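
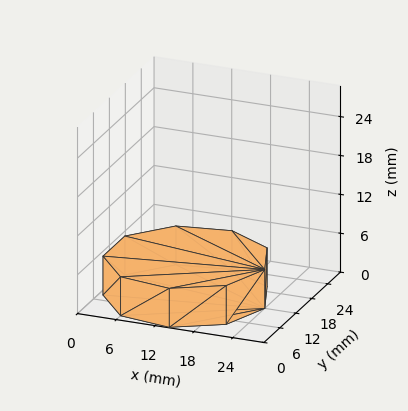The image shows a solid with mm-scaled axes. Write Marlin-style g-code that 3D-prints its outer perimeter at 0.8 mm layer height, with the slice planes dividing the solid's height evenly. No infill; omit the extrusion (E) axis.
Reading the render: the shape is a regular 9-sided prism (a cylinder approximated with 9 flat sides), circumscribed radius ≈ 12 mm, height ≈ 6 mm (dimensions read to the nearest mm from the axis ticks). For the g-code, the solid's height is divided into equal slices at the stated Δz and each level perimeter traced with G1 moves after a G0 lift.

; perimeter-only toolpath
G21 ; units = mm
G90 ; absolute positioning
G28 ; home
; layer 1
G0 Z0.8
G0 X24.0 Y12.0
G1 X21.2 Y19.7
G1 X14.1 Y23.8
G1 X6.0 Y22.4
G1 X0.7 Y16.1
G1 X0.7 Y7.9
G1 X6.0 Y1.6
G1 X14.1 Y0.2
G1 X21.2 Y4.3
G1 X24.0 Y12.0
; layer 2
G0 Z1.5
G0 X24.0 Y12.0
G1 X21.2 Y19.7
G1 X14.1 Y23.8
G1 X6.0 Y22.4
G1 X0.7 Y16.1
G1 X0.7 Y7.9
G1 X6.0 Y1.6
G1 X14.1 Y0.2
G1 X21.2 Y4.3
G1 X24.0 Y12.0
; layer 3
G0 Z2.2
G0 X24.0 Y12.0
G1 X21.2 Y19.7
G1 X14.1 Y23.8
G1 X6.0 Y22.4
G1 X0.7 Y16.1
G1 X0.7 Y7.9
G1 X6.0 Y1.6
G1 X14.1 Y0.2
G1 X21.2 Y4.3
G1 X24.0 Y12.0
; layer 4
G0 Z3.0
G0 X24.0 Y12.0
G1 X21.2 Y19.7
G1 X14.1 Y23.8
G1 X6.0 Y22.4
G1 X0.7 Y16.1
G1 X0.7 Y7.9
G1 X6.0 Y1.6
G1 X14.1 Y0.2
G1 X21.2 Y4.3
G1 X24.0 Y12.0
; layer 5
G0 Z3.8
G0 X24.0 Y12.0
G1 X21.2 Y19.7
G1 X14.1 Y23.8
G1 X6.0 Y22.4
G1 X0.7 Y16.1
G1 X0.7 Y7.9
G1 X6.0 Y1.6
G1 X14.1 Y0.2
G1 X21.2 Y4.3
G1 X24.0 Y12.0
; layer 6
G0 Z4.5
G0 X24.0 Y12.0
G1 X21.2 Y19.7
G1 X14.1 Y23.8
G1 X6.0 Y22.4
G1 X0.7 Y16.1
G1 X0.7 Y7.9
G1 X6.0 Y1.6
G1 X14.1 Y0.2
G1 X21.2 Y4.3
G1 X24.0 Y12.0
; layer 7
G0 Z5.2
G0 X24.0 Y12.0
G1 X21.2 Y19.7
G1 X14.1 Y23.8
G1 X6.0 Y22.4
G1 X0.7 Y16.1
G1 X0.7 Y7.9
G1 X6.0 Y1.6
G1 X14.1 Y0.2
G1 X21.2 Y4.3
G1 X24.0 Y12.0
; layer 8
G0 Z6.0
G0 X24.0 Y12.0
G1 X21.2 Y19.7
G1 X14.1 Y23.8
G1 X6.0 Y22.4
G1 X0.7 Y16.1
G1 X0.7 Y7.9
G1 X6.0 Y1.6
G1 X14.1 Y0.2
G1 X21.2 Y4.3
G1 X24.0 Y12.0
M2 ; end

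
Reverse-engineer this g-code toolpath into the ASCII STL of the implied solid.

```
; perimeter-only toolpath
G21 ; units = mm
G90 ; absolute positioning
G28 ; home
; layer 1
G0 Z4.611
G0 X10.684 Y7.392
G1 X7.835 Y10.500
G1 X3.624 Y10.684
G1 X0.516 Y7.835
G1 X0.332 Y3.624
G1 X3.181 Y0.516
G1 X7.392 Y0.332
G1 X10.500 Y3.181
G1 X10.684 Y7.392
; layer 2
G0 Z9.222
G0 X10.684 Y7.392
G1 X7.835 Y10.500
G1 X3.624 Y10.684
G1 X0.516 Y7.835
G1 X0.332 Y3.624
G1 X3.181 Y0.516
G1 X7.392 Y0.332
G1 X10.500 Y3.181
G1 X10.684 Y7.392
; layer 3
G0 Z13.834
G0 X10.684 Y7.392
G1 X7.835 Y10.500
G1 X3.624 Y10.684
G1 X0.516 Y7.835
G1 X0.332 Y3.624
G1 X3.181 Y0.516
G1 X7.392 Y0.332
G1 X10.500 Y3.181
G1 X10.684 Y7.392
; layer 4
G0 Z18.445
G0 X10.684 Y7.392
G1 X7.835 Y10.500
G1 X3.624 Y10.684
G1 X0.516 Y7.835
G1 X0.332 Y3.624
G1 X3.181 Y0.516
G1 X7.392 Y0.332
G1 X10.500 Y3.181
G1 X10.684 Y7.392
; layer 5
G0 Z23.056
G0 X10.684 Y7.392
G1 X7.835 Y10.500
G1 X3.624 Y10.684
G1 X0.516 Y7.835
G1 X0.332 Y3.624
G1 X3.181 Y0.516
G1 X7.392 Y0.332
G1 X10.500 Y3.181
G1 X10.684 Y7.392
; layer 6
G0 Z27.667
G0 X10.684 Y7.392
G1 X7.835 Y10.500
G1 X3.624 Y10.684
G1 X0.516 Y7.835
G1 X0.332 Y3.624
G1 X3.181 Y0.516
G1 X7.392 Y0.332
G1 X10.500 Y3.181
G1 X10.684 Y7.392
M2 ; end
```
solid part
  facet normal 0.0000 0.0000 -1.0000
    outer loop
      vertex 3.624 10.684 0.000
      vertex 7.835 10.500 0.000
      vertex 10.684 7.392 0.000
    endloop
  endfacet
  facet normal 0.0000 0.0000 -1.0000
    outer loop
      vertex 0.516 7.835 0.000
      vertex 3.624 10.684 0.000
      vertex 10.684 7.392 0.000
    endloop
  endfacet
  facet normal 0.0000 0.0000 -1.0000
    outer loop
      vertex 0.332 3.624 0.000
      vertex 0.516 7.835 0.000
      vertex 10.684 7.392 0.000
    endloop
  endfacet
  facet normal 0.0000 0.0000 -1.0000
    outer loop
      vertex 3.181 0.516 0.000
      vertex 0.332 3.624 0.000
      vertex 10.684 7.392 0.000
    endloop
  endfacet
  facet normal 0.0000 0.0000 -1.0000
    outer loop
      vertex 7.392 0.332 0.000
      vertex 3.181 0.516 0.000
      vertex 10.684 7.392 0.000
    endloop
  endfacet
  facet normal 0.0000 0.0000 -1.0000
    outer loop
      vertex 10.500 3.181 0.000
      vertex 7.392 0.332 0.000
      vertex 10.684 7.392 0.000
    endloop
  endfacet
  facet normal 0.0000 0.0000 1.0000
    outer loop
      vertex 10.684 7.392 27.667
      vertex 7.835 10.500 27.667
      vertex 3.624 10.684 27.667
    endloop
  endfacet
  facet normal 0.0000 0.0000 1.0000
    outer loop
      vertex 10.684 7.392 27.667
      vertex 3.624 10.684 27.667
      vertex 0.516 7.835 27.667
    endloop
  endfacet
  facet normal 0.0000 0.0000 1.0000
    outer loop
      vertex 10.684 7.392 27.667
      vertex 0.516 7.835 27.667
      vertex 0.332 3.624 27.667
    endloop
  endfacet
  facet normal 0.0000 0.0000 1.0000
    outer loop
      vertex 10.684 7.392 27.667
      vertex 0.332 3.624 27.667
      vertex 3.181 0.516 27.667
    endloop
  endfacet
  facet normal 0.0000 0.0000 1.0000
    outer loop
      vertex 10.684 7.392 27.667
      vertex 3.181 0.516 27.667
      vertex 7.392 0.332 27.667
    endloop
  endfacet
  facet normal 0.0000 0.0000 1.0000
    outer loop
      vertex 10.684 7.392 27.667
      vertex 7.392 0.332 27.667
      vertex 10.500 3.181 27.667
    endloop
  endfacet
  facet normal 0.7372 0.6757 0.0000
    outer loop
      vertex 10.684 7.392 0.000
      vertex 7.835 10.500 0.000
      vertex 7.835 10.500 27.667
    endloop
  endfacet
  facet normal 0.7372 0.6757 0.0000
    outer loop
      vertex 10.684 7.392 0.000
      vertex 7.835 10.500 27.667
      vertex 10.684 7.392 27.667
    endloop
  endfacet
  facet normal 0.0437 0.9990 0.0000
    outer loop
      vertex 7.835 10.500 0.000
      vertex 3.624 10.684 0.000
      vertex 3.624 10.684 27.667
    endloop
  endfacet
  facet normal 0.0437 0.9990 0.0000
    outer loop
      vertex 7.835 10.500 0.000
      vertex 3.624 10.684 27.667
      vertex 7.835 10.500 27.667
    endloop
  endfacet
  facet normal -0.6757 0.7372 0.0000
    outer loop
      vertex 3.624 10.684 0.000
      vertex 0.516 7.835 0.000
      vertex 0.516 7.835 27.667
    endloop
  endfacet
  facet normal -0.6757 0.7372 0.0000
    outer loop
      vertex 3.624 10.684 0.000
      vertex 0.516 7.835 27.667
      vertex 3.624 10.684 27.667
    endloop
  endfacet
  facet normal -0.9990 0.0437 0.0000
    outer loop
      vertex 0.516 7.835 0.000
      vertex 0.332 3.624 0.000
      vertex 0.332 3.624 27.667
    endloop
  endfacet
  facet normal -0.9990 0.0437 0.0000
    outer loop
      vertex 0.516 7.835 0.000
      vertex 0.332 3.624 27.667
      vertex 0.516 7.835 27.667
    endloop
  endfacet
  facet normal -0.7372 -0.6757 0.0000
    outer loop
      vertex 0.332 3.624 0.000
      vertex 3.181 0.516 0.000
      vertex 3.181 0.516 27.667
    endloop
  endfacet
  facet normal -0.7372 -0.6757 0.0000
    outer loop
      vertex 0.332 3.624 0.000
      vertex 3.181 0.516 27.667
      vertex 0.332 3.624 27.667
    endloop
  endfacet
  facet normal -0.0437 -0.9990 0.0000
    outer loop
      vertex 3.181 0.516 0.000
      vertex 7.392 0.332 0.000
      vertex 7.392 0.332 27.667
    endloop
  endfacet
  facet normal -0.0437 -0.9990 0.0000
    outer loop
      vertex 3.181 0.516 0.000
      vertex 7.392 0.332 27.667
      vertex 3.181 0.516 27.667
    endloop
  endfacet
  facet normal 0.6757 -0.7372 0.0000
    outer loop
      vertex 7.392 0.332 0.000
      vertex 10.500 3.181 0.000
      vertex 10.500 3.181 27.667
    endloop
  endfacet
  facet normal 0.6757 -0.7372 0.0000
    outer loop
      vertex 7.392 0.332 0.000
      vertex 10.500 3.181 27.667
      vertex 7.392 0.332 27.667
    endloop
  endfacet
  facet normal 0.9990 -0.0437 0.0000
    outer loop
      vertex 10.500 3.181 0.000
      vertex 10.684 7.392 0.000
      vertex 10.684 7.392 27.667
    endloop
  endfacet
  facet normal 0.9990 -0.0437 0.0000
    outer loop
      vertex 10.500 3.181 0.000
      vertex 10.684 7.392 27.667
      vertex 10.500 3.181 27.667
    endloop
  endfacet
endsolid part

The G0 Z moves step by Δz≈4.611 mm. Every layer's G1 loop is the same polygon, so the solid is a straight extrusion of it from z=0 to z≈27.7. Closing with flat bottom and top caps and triangulating gives 28 facets — a regular 8-sided prism (a cylinder approximated with 8 flat sides), circumscribed radius ≈ 5.51 mm, height ≈ 27.7 mm.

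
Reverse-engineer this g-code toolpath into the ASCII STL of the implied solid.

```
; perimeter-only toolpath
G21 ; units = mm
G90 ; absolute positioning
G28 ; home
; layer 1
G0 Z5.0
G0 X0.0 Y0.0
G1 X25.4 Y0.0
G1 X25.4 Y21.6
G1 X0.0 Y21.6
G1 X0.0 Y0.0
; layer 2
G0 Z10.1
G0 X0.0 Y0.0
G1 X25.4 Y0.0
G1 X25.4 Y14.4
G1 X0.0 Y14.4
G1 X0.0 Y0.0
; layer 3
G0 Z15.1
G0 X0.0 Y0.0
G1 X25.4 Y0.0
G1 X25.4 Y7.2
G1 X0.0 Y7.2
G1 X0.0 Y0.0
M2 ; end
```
solid part
  facet normal 0.0000 0.0000 -1.0000
    outer loop
      vertex 25.4 28.8 0.0
      vertex 25.4 0.0 0.0
      vertex 0.0 0.0 0.0
    endloop
  endfacet
  facet normal 0.0000 0.0000 -1.0000
    outer loop
      vertex 0.0 28.8 0.0
      vertex 25.4 28.8 0.0
      vertex 0.0 0.0 0.0
    endloop
  endfacet
  facet normal 0.0000 -1.0000 0.0000
    outer loop
      vertex 0.0 0.0 0.0
      vertex 25.4 0.0 0.0
      vertex 25.4 0.0 20.1
    endloop
  endfacet
  facet normal 0.0000 -1.0000 0.0000
    outer loop
      vertex 0.0 0.0 0.0
      vertex 25.4 0.0 20.1
      vertex 0.0 0.0 20.1
    endloop
  endfacet
  facet normal 0.0000 0.5723 0.8200
    outer loop
      vertex 0.0 0.0 20.1
      vertex 25.4 0.0 20.1
      vertex 25.4 28.8 0.0
    endloop
  endfacet
  facet normal 0.0000 0.5723 0.8200
    outer loop
      vertex 0.0 0.0 20.1
      vertex 25.4 28.8 0.0
      vertex 0.0 28.8 0.0
    endloop
  endfacet
  facet normal -1.0000 0.0000 0.0000
    outer loop
      vertex 0.0 0.0 20.1
      vertex 0.0 28.8 0.0
      vertex 0.0 0.0 0.0
    endloop
  endfacet
  facet normal 1.0000 0.0000 0.0000
    outer loop
      vertex 25.4 0.0 0.0
      vertex 25.4 28.8 0.0
      vertex 25.4 0.0 20.1
    endloop
  endfacet
endsolid part

The G0 Z moves step by Δz≈5.0 mm. The G1 loops shrink linearly with z, so the solid tapers from its base footprint up to z≈20.1. Closing with a flat bottom cap and the tapered top and triangulating gives 8 facets — a wedge (ramp): 25.4 × 28.8 mm base, rising to 20.1 mm along the y=0 edge and sloping linearly to z=0 at y=28.8.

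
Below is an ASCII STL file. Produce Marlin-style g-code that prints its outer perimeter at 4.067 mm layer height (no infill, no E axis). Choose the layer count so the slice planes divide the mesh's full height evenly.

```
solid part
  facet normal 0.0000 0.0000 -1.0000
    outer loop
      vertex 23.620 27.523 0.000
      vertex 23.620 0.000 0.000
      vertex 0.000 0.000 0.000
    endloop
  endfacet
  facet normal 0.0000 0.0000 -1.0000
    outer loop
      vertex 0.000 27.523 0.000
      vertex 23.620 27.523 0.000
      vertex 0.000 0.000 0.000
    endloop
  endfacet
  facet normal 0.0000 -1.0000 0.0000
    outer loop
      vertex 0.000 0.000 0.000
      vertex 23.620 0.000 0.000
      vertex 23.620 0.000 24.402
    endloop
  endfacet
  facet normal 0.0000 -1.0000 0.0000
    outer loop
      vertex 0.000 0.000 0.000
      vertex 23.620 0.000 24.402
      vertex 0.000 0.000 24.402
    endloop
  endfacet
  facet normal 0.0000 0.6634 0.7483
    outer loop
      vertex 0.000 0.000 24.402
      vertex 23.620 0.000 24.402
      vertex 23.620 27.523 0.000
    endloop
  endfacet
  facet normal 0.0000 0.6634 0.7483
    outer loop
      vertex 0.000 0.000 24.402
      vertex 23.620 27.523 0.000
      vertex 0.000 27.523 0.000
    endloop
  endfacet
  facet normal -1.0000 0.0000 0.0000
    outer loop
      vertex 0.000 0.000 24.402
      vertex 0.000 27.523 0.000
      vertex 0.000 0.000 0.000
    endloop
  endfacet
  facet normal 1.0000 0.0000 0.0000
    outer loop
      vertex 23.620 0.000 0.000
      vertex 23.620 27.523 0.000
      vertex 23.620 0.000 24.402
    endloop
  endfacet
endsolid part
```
; perimeter-only toolpath
G21 ; units = mm
G90 ; absolute positioning
G28 ; home
; layer 1
G0 Z4.067
G0 X0.000 Y0.000
G1 X23.620 Y0.000
G1 X23.620 Y22.936
G1 X0.000 Y22.936
G1 X0.000 Y0.000
; layer 2
G0 Z8.134
G0 X0.000 Y0.000
G1 X23.620 Y0.000
G1 X23.620 Y18.349
G1 X0.000 Y18.349
G1 X0.000 Y0.000
; layer 3
G0 Z12.201
G0 X0.000 Y0.000
G1 X23.620 Y0.000
G1 X23.620 Y13.761
G1 X0.000 Y13.761
G1 X0.000 Y0.000
; layer 4
G0 Z16.268
G0 X0.000 Y0.000
G1 X23.620 Y0.000
G1 X23.620 Y9.174
G1 X0.000 Y9.174
G1 X0.000 Y0.000
; layer 5
G0 Z20.335
G0 X0.000 Y0.000
G1 X23.620 Y0.000
G1 X23.620 Y4.587
G1 X0.000 Y4.587
G1 X0.000 Y0.000
M2 ; end

The solid is a wedge (ramp): 23.6 × 27.5 mm base, rising to 24.4 mm along the y=0 edge and sloping linearly to z=0 at y=27.5. Slicing at Δz = 4.067 mm — 6 equal slices spanning the solid's height, so layer i sits at z = i·h/6 — gives 5 non-empty perimeters. Each is a 4-segment closed polygon; G0 lifts to the layer z and rapids to the start vertex, then G1 traces the edges. The cross-section shrinks linearly with z (the slice at the apex is degenerate and omitted).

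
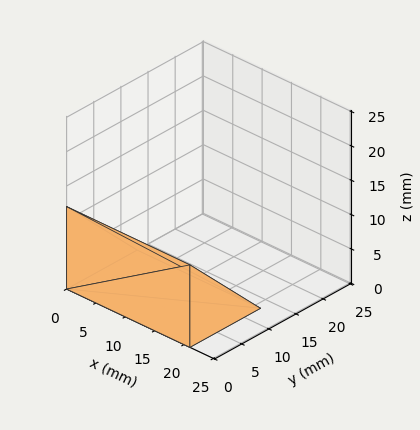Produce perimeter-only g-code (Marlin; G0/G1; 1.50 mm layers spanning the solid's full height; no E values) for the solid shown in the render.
Reading the render: the shape is a wedge (ramp): 21 × 13 mm base, rising to 12 mm along the y=0 edge and sloping linearly to z=0 at y=13 (dimensions read to the nearest mm from the axis ticks). For the g-code, the solid's height is divided into equal slices at the stated Δz and each level perimeter traced with G1 moves after a G0 lift.

; perimeter-only toolpath
G21 ; units = mm
G90 ; absolute positioning
G28 ; home
; layer 1
G0 Z1.50
G0 X0.00 Y0.00
G1 X21.00 Y0.00
G1 X21.00 Y11.38
G1 X0.00 Y11.38
G1 X0.00 Y0.00
; layer 2
G0 Z3.00
G0 X0.00 Y0.00
G1 X21.00 Y0.00
G1 X21.00 Y9.75
G1 X0.00 Y9.75
G1 X0.00 Y0.00
; layer 3
G0 Z4.50
G0 X0.00 Y0.00
G1 X21.00 Y0.00
G1 X21.00 Y8.12
G1 X0.00 Y8.12
G1 X0.00 Y0.00
; layer 4
G0 Z6.00
G0 X0.00 Y0.00
G1 X21.00 Y0.00
G1 X21.00 Y6.50
G1 X0.00 Y6.50
G1 X0.00 Y0.00
; layer 5
G0 Z7.50
G0 X0.00 Y0.00
G1 X21.00 Y0.00
G1 X21.00 Y4.88
G1 X0.00 Y4.88
G1 X0.00 Y0.00
; layer 6
G0 Z9.00
G0 X0.00 Y0.00
G1 X21.00 Y0.00
G1 X21.00 Y3.25
G1 X0.00 Y3.25
G1 X0.00 Y0.00
; layer 7
G0 Z10.50
G0 X0.00 Y0.00
G1 X21.00 Y0.00
G1 X21.00 Y1.62
G1 X0.00 Y1.62
G1 X0.00 Y0.00
M2 ; end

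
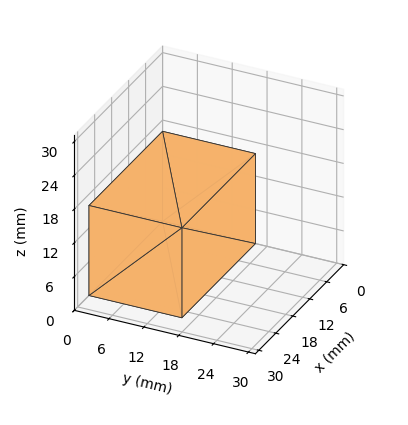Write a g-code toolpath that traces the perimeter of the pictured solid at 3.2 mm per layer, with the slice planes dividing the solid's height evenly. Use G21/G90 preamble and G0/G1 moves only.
Reading the render: the shape is a rectangular box, roughly 26 × 16 mm footprint and 16 mm tall (dimensions read to the nearest mm from the axis ticks). For the g-code, the solid's height is divided into equal slices at the stated Δz and each level perimeter traced with G1 moves after a G0 lift.

; perimeter-only toolpath
G21 ; units = mm
G90 ; absolute positioning
G28 ; home
; layer 1
G0 Z3.2
G0 X0.0 Y0.0
G1 X26.0 Y0.0
G1 X26.0 Y16.0
G1 X0.0 Y16.0
G1 X0.0 Y0.0
; layer 2
G0 Z6.4
G0 X0.0 Y0.0
G1 X26.0 Y0.0
G1 X26.0 Y16.0
G1 X0.0 Y16.0
G1 X0.0 Y0.0
; layer 3
G0 Z9.6
G0 X0.0 Y0.0
G1 X26.0 Y0.0
G1 X26.0 Y16.0
G1 X0.0 Y16.0
G1 X0.0 Y0.0
; layer 4
G0 Z12.8
G0 X0.0 Y0.0
G1 X26.0 Y0.0
G1 X26.0 Y16.0
G1 X0.0 Y16.0
G1 X0.0 Y0.0
; layer 5
G0 Z16.0
G0 X0.0 Y0.0
G1 X26.0 Y0.0
G1 X26.0 Y16.0
G1 X0.0 Y16.0
G1 X0.0 Y0.0
M2 ; end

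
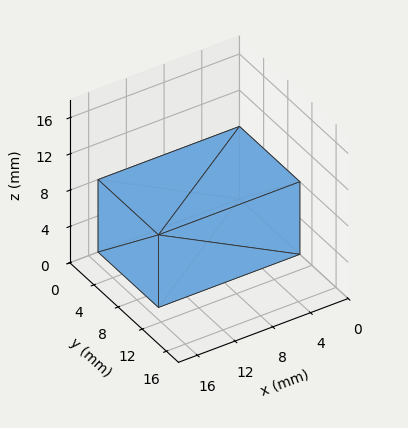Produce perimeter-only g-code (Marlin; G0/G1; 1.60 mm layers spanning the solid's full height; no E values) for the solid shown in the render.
Reading the render: the shape is a rectangular box, roughly 15 × 10 mm footprint and 8 mm tall (dimensions read to the nearest mm from the axis ticks). For the g-code, the solid's height is divided into equal slices at the stated Δz and each level perimeter traced with G1 moves after a G0 lift.

; perimeter-only toolpath
G21 ; units = mm
G90 ; absolute positioning
G28 ; home
; layer 1
G0 Z1.60
G0 X0.00 Y0.00
G1 X15.00 Y0.00
G1 X15.00 Y10.00
G1 X0.00 Y10.00
G1 X0.00 Y0.00
; layer 2
G0 Z3.20
G0 X0.00 Y0.00
G1 X15.00 Y0.00
G1 X15.00 Y10.00
G1 X0.00 Y10.00
G1 X0.00 Y0.00
; layer 3
G0 Z4.80
G0 X0.00 Y0.00
G1 X15.00 Y0.00
G1 X15.00 Y10.00
G1 X0.00 Y10.00
G1 X0.00 Y0.00
; layer 4
G0 Z6.40
G0 X0.00 Y0.00
G1 X15.00 Y0.00
G1 X15.00 Y10.00
G1 X0.00 Y10.00
G1 X0.00 Y0.00
; layer 5
G0 Z8.00
G0 X0.00 Y0.00
G1 X15.00 Y0.00
G1 X15.00 Y10.00
G1 X0.00 Y10.00
G1 X0.00 Y0.00
M2 ; end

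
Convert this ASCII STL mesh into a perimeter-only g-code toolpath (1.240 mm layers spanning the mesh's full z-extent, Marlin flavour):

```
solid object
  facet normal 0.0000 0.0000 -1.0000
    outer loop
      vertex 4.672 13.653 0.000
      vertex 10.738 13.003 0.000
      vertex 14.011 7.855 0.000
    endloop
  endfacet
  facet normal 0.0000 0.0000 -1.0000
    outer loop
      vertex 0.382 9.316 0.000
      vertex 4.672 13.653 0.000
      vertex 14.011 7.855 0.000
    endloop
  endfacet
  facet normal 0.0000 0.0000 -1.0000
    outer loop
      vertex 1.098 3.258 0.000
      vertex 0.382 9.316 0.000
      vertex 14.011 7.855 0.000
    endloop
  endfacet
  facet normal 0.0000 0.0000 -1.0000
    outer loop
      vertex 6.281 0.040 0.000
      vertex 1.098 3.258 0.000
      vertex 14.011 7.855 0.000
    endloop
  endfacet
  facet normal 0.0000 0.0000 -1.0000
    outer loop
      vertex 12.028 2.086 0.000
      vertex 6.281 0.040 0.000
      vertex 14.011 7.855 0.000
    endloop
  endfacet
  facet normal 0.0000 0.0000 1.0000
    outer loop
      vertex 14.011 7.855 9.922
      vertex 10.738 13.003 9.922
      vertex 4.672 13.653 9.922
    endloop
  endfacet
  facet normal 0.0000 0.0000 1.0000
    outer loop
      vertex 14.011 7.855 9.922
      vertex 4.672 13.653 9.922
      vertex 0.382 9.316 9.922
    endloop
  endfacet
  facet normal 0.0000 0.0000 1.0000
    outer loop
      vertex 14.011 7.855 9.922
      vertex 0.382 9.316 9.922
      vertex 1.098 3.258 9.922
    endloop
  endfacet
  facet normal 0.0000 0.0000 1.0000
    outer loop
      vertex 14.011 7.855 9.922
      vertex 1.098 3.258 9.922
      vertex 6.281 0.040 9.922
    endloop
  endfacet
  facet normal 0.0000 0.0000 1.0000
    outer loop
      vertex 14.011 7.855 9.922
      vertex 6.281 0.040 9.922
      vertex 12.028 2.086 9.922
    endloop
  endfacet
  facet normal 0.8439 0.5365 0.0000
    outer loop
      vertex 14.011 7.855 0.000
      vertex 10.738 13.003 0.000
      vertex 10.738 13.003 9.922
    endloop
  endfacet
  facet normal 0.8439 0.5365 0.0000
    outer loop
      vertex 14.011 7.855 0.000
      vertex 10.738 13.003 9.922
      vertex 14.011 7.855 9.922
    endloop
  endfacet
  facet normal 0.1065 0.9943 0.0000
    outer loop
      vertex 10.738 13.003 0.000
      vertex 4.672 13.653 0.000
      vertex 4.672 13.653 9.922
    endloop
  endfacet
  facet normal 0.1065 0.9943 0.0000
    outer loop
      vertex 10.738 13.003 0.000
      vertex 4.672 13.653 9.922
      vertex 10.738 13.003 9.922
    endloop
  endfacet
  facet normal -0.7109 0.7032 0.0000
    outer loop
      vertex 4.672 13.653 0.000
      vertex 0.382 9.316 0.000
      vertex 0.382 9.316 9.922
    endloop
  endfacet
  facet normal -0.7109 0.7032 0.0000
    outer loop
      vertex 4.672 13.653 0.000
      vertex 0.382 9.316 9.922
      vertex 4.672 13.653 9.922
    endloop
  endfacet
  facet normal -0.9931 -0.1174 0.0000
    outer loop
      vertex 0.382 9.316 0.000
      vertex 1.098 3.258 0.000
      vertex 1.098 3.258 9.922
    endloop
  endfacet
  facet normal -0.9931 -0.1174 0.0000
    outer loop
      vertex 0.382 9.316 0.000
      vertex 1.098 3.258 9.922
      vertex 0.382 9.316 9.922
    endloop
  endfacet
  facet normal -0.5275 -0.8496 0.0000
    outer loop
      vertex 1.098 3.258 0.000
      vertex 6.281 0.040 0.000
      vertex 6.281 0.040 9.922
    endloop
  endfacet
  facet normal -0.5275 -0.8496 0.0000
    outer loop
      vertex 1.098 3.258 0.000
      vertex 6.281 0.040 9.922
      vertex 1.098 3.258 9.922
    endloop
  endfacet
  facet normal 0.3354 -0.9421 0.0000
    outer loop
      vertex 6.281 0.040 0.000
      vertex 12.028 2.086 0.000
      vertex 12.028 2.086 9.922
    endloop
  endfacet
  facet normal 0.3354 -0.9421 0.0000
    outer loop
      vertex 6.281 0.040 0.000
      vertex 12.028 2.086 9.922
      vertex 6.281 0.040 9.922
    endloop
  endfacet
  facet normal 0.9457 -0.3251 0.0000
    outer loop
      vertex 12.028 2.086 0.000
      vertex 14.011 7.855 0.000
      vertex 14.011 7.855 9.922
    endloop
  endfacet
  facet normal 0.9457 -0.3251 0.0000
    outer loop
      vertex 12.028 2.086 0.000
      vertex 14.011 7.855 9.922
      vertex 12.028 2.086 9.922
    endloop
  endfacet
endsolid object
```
; perimeter-only toolpath
G21 ; units = mm
G90 ; absolute positioning
G28 ; home
; layer 1
G0 Z1.240
G0 X14.011 Y7.855
G1 X10.738 Y13.003
G1 X4.672 Y13.653
G1 X0.382 Y9.316
G1 X1.098 Y3.258
G1 X6.281 Y0.040
G1 X12.028 Y2.086
G1 X14.011 Y7.855
; layer 2
G0 Z2.481
G0 X14.011 Y7.855
G1 X10.738 Y13.003
G1 X4.672 Y13.653
G1 X0.382 Y9.316
G1 X1.098 Y3.258
G1 X6.281 Y0.040
G1 X12.028 Y2.086
G1 X14.011 Y7.855
; layer 3
G0 Z3.721
G0 X14.011 Y7.855
G1 X10.738 Y13.003
G1 X4.672 Y13.653
G1 X0.382 Y9.316
G1 X1.098 Y3.258
G1 X6.281 Y0.040
G1 X12.028 Y2.086
G1 X14.011 Y7.855
; layer 4
G0 Z4.961
G0 X14.011 Y7.855
G1 X10.738 Y13.003
G1 X4.672 Y13.653
G1 X0.382 Y9.316
G1 X1.098 Y3.258
G1 X6.281 Y0.040
G1 X12.028 Y2.086
G1 X14.011 Y7.855
; layer 5
G0 Z6.201
G0 X14.011 Y7.855
G1 X10.738 Y13.003
G1 X4.672 Y13.653
G1 X0.382 Y9.316
G1 X1.098 Y3.258
G1 X6.281 Y0.040
G1 X12.028 Y2.086
G1 X14.011 Y7.855
; layer 6
G0 Z7.442
G0 X14.011 Y7.855
G1 X10.738 Y13.003
G1 X4.672 Y13.653
G1 X0.382 Y9.316
G1 X1.098 Y3.258
G1 X6.281 Y0.040
G1 X12.028 Y2.086
G1 X14.011 Y7.855
; layer 7
G0 Z8.682
G0 X14.011 Y7.855
G1 X10.738 Y13.003
G1 X4.672 Y13.653
G1 X0.382 Y9.316
G1 X1.098 Y3.258
G1 X6.281 Y0.040
G1 X12.028 Y2.086
G1 X14.011 Y7.855
; layer 8
G0 Z9.922
G0 X14.011 Y7.855
G1 X10.738 Y13.003
G1 X4.672 Y13.653
G1 X0.382 Y9.316
G1 X1.098 Y3.258
G1 X6.281 Y0.040
G1 X12.028 Y2.086
G1 X14.011 Y7.855
M2 ; end

The solid is a regular 7-sided prism (a cylinder approximated with 7 flat sides), circumscribed radius ≈ 7.03 mm, height ≈ 9.92 mm. Slicing at Δz = 1.240 mm — 8 equal slices spanning the solid's height, so layer i sits at z = i·h/8 — gives 8 non-empty perimeters. Each is a 7-segment closed polygon; G0 lifts to the layer z and rapids to the start vertex, then G1 traces the edges.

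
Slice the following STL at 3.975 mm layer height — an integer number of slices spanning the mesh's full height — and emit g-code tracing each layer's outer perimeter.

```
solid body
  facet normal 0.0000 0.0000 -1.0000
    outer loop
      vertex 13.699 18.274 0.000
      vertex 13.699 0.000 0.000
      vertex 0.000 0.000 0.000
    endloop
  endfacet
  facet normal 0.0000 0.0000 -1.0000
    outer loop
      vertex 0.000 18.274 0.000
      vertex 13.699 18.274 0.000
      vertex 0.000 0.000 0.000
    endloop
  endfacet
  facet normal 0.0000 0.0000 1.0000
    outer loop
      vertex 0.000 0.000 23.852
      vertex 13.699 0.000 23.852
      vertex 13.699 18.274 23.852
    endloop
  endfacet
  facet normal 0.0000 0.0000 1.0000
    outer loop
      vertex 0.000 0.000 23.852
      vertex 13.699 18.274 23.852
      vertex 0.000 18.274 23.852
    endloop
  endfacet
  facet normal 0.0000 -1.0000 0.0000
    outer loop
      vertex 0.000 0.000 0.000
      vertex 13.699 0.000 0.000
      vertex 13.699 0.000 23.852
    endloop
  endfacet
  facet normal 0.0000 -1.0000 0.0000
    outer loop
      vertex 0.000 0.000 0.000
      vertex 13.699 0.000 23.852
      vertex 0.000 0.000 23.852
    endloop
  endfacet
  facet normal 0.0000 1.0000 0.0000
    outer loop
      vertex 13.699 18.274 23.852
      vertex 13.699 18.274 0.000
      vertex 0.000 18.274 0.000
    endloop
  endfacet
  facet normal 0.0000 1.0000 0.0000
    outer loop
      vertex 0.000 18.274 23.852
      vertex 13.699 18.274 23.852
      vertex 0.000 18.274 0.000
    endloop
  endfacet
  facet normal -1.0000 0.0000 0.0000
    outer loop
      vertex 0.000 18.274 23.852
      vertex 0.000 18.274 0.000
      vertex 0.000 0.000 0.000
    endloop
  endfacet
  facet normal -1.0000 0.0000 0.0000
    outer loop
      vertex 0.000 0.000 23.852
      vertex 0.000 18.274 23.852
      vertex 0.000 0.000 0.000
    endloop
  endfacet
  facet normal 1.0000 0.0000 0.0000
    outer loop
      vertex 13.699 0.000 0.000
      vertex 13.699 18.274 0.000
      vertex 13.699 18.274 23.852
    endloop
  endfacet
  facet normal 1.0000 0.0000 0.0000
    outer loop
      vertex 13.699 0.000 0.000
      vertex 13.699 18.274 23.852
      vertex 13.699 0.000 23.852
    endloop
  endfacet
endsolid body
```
; perimeter-only toolpath
G21 ; units = mm
G90 ; absolute positioning
G28 ; home
; layer 1
G0 Z3.975
G0 X0.000 Y0.000
G1 X13.699 Y0.000
G1 X13.699 Y18.274
G1 X0.000 Y18.274
G1 X0.000 Y0.000
; layer 2
G0 Z7.951
G0 X0.000 Y0.000
G1 X13.699 Y0.000
G1 X13.699 Y18.274
G1 X0.000 Y18.274
G1 X0.000 Y0.000
; layer 3
G0 Z11.926
G0 X0.000 Y0.000
G1 X13.699 Y0.000
G1 X13.699 Y18.274
G1 X0.000 Y18.274
G1 X0.000 Y0.000
; layer 4
G0 Z15.901
G0 X0.000 Y0.000
G1 X13.699 Y0.000
G1 X13.699 Y18.274
G1 X0.000 Y18.274
G1 X0.000 Y0.000
; layer 5
G0 Z19.877
G0 X0.000 Y0.000
G1 X13.699 Y0.000
G1 X13.699 Y18.274
G1 X0.000 Y18.274
G1 X0.000 Y0.000
; layer 6
G0 Z23.852
G0 X0.000 Y0.000
G1 X13.699 Y0.000
G1 X13.699 Y18.274
G1 X0.000 Y18.274
G1 X0.000 Y0.000
M2 ; end

The solid is a rectangular box, roughly 13.7 × 18.3 mm footprint and 23.9 mm tall. Slicing at Δz = 3.975 mm — 6 equal slices spanning the solid's height, so layer i sits at z = i·h/6 — gives 6 non-empty perimeters. Each is a 4-segment closed polygon; G0 lifts to the layer z and rapids to the start vertex, then G1 traces the edges.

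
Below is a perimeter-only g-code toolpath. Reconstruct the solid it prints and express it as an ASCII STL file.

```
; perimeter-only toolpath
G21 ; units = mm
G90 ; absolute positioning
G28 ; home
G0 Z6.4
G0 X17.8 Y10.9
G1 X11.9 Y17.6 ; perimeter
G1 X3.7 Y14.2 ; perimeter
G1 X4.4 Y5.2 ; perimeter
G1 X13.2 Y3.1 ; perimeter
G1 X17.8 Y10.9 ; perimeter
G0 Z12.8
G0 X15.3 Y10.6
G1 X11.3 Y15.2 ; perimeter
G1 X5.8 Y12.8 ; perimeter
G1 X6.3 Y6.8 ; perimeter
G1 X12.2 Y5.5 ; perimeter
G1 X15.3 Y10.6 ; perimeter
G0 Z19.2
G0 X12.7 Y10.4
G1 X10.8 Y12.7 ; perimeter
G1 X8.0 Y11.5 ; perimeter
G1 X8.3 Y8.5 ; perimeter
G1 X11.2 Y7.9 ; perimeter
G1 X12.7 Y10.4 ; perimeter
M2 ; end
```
solid part
  facet normal 0.0000 0.0000 -1.0000
    outer loop
      vertex 1.5 15.5 0.0
      vertex 12.5 20.1 0.0
      vertex 20.4 11.1 0.0
    endloop
  endfacet
  facet normal 0.0000 0.0000 -1.0000
    outer loop
      vertex 2.5 3.5 0.0
      vertex 1.5 15.5 0.0
      vertex 20.4 11.1 0.0
    endloop
  endfacet
  facet normal 0.0000 0.0000 -1.0000
    outer loop
      vertex 14.2 0.8 0.0
      vertex 2.5 3.5 0.0
      vertex 20.4 11.1 0.0
    endloop
  endfacet
  facet normal 0.7152 0.6278 0.3070
    outer loop
      vertex 20.4 11.1 0.0
      vertex 12.5 20.1 0.0
      vertex 10.2 10.2 25.6
    endloop
  endfacet
  facet normal -0.3672 0.8781 0.3066
    outer loop
      vertex 12.5 20.1 0.0
      vertex 1.5 15.5 0.0
      vertex 10.2 10.2 25.6
    endloop
  endfacet
  facet normal -0.9487 -0.0791 0.3061
    outer loop
      vertex 1.5 15.5 0.0
      vertex 2.5 3.5 0.0
      vertex 10.2 10.2 25.6
    endloop
  endfacet
  facet normal -0.2140 -0.9273 0.3071
    outer loop
      vertex 2.5 3.5 0.0
      vertex 14.2 0.8 0.0
      vertex 10.2 10.2 25.6
    endloop
  endfacet
  facet normal 0.8152 -0.4907 0.3076
    outer loop
      vertex 14.2 0.8 0.0
      vertex 20.4 11.1 0.0
      vertex 10.2 10.2 25.6
    endloop
  endfacet
endsolid part

The G0 Z moves step by Δz≈6.4 mm. The G1 loops shrink linearly with z, so the solid tapers from its base footprint up to z≈25.6. Closing with a flat bottom cap and the tapered top and triangulating gives 8 facets — a regular 5-sided pyramid, base circumscribed radius ≈ 10.2 mm, apex at z ≈ 25.6 mm.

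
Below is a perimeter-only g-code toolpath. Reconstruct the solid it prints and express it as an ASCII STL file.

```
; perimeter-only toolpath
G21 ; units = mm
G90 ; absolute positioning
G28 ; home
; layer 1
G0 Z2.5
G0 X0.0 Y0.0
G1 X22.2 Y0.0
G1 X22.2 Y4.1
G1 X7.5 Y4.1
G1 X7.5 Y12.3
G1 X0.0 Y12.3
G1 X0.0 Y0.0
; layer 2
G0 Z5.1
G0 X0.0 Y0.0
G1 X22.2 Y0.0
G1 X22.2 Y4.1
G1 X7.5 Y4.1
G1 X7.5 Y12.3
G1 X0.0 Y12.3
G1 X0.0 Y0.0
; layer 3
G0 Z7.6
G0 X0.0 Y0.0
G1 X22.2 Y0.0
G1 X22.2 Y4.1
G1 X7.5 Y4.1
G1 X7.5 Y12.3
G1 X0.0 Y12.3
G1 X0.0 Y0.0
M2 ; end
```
solid part
  facet normal 0.0000 0.0000 -1.0000
    outer loop
      vertex 22.2 4.1 0.0
      vertex 22.2 0.0 0.0
      vertex 0.0 0.0 0.0
    endloop
  endfacet
  facet normal 0.0000 0.0000 -1.0000
    outer loop
      vertex 7.5 4.1 0.0
      vertex 22.2 4.1 0.0
      vertex 0.0 0.0 0.0
    endloop
  endfacet
  facet normal 0.0000 0.0000 -1.0000
    outer loop
      vertex 7.5 12.3 0.0
      vertex 7.5 4.1 0.0
      vertex 0.0 0.0 0.0
    endloop
  endfacet
  facet normal 0.0000 0.0000 -1.0000
    outer loop
      vertex 0.0 12.3 0.0
      vertex 7.5 12.3 0.0
      vertex 0.0 0.0 0.0
    endloop
  endfacet
  facet normal 0.0000 0.0000 1.0000
    outer loop
      vertex 0.0 0.0 7.6
      vertex 22.2 0.0 7.6
      vertex 22.2 4.1 7.6
    endloop
  endfacet
  facet normal 0.0000 0.0000 1.0000
    outer loop
      vertex 0.0 0.0 7.6
      vertex 22.2 4.1 7.6
      vertex 7.5 4.1 7.6
    endloop
  endfacet
  facet normal 0.0000 0.0000 1.0000
    outer loop
      vertex 0.0 0.0 7.6
      vertex 7.5 4.1 7.6
      vertex 7.5 12.3 7.6
    endloop
  endfacet
  facet normal 0.0000 0.0000 1.0000
    outer loop
      vertex 0.0 0.0 7.6
      vertex 7.5 12.3 7.6
      vertex 0.0 12.3 7.6
    endloop
  endfacet
  facet normal 0.0000 -1.0000 0.0000
    outer loop
      vertex 0.0 0.0 0.0
      vertex 22.2 0.0 0.0
      vertex 22.2 0.0 7.6
    endloop
  endfacet
  facet normal 0.0000 -1.0000 0.0000
    outer loop
      vertex 0.0 0.0 0.0
      vertex 22.2 0.0 7.6
      vertex 0.0 0.0 7.6
    endloop
  endfacet
  facet normal 1.0000 0.0000 0.0000
    outer loop
      vertex 22.2 0.0 0.0
      vertex 22.2 4.1 0.0
      vertex 22.2 4.1 7.6
    endloop
  endfacet
  facet normal 1.0000 0.0000 0.0000
    outer loop
      vertex 22.2 0.0 0.0
      vertex 22.2 4.1 7.6
      vertex 22.2 0.0 7.6
    endloop
  endfacet
  facet normal 0.0000 1.0000 0.0000
    outer loop
      vertex 22.2 4.1 0.0
      vertex 7.5 4.1 0.0
      vertex 7.5 4.1 7.6
    endloop
  endfacet
  facet normal 0.0000 1.0000 0.0000
    outer loop
      vertex 22.2 4.1 0.0
      vertex 7.5 4.1 7.6
      vertex 22.2 4.1 7.6
    endloop
  endfacet
  facet normal 1.0000 0.0000 0.0000
    outer loop
      vertex 7.5 4.1 0.0
      vertex 7.5 12.3 0.0
      vertex 7.5 12.3 7.6
    endloop
  endfacet
  facet normal 1.0000 0.0000 0.0000
    outer loop
      vertex 7.5 4.1 0.0
      vertex 7.5 12.3 7.6
      vertex 7.5 4.1 7.6
    endloop
  endfacet
  facet normal 0.0000 1.0000 0.0000
    outer loop
      vertex 7.5 12.3 0.0
      vertex 0.0 12.3 0.0
      vertex 0.0 12.3 7.6
    endloop
  endfacet
  facet normal 0.0000 1.0000 0.0000
    outer loop
      vertex 7.5 12.3 0.0
      vertex 0.0 12.3 7.6
      vertex 7.5 12.3 7.6
    endloop
  endfacet
  facet normal -1.0000 0.0000 0.0000
    outer loop
      vertex 0.0 12.3 0.0
      vertex 0.0 0.0 0.0
      vertex 0.0 0.0 7.6
    endloop
  endfacet
  facet normal -1.0000 0.0000 0.0000
    outer loop
      vertex 0.0 12.3 0.0
      vertex 0.0 0.0 7.6
      vertex 0.0 12.3 7.6
    endloop
  endfacet
endsolid part

The G0 Z moves step by Δz≈2.5 mm. Every layer's G1 loop is the same polygon, so the solid is a straight extrusion of it from z=0 to z≈7.6. Closing with flat bottom and top caps and triangulating gives 20 facets — an L-shaped prism: outer 22.2 × 12.3 mm, arm thicknesses ≈ 4.1 mm (horizontal) and 7.5 mm (vertical), extruded 7.6 mm in z.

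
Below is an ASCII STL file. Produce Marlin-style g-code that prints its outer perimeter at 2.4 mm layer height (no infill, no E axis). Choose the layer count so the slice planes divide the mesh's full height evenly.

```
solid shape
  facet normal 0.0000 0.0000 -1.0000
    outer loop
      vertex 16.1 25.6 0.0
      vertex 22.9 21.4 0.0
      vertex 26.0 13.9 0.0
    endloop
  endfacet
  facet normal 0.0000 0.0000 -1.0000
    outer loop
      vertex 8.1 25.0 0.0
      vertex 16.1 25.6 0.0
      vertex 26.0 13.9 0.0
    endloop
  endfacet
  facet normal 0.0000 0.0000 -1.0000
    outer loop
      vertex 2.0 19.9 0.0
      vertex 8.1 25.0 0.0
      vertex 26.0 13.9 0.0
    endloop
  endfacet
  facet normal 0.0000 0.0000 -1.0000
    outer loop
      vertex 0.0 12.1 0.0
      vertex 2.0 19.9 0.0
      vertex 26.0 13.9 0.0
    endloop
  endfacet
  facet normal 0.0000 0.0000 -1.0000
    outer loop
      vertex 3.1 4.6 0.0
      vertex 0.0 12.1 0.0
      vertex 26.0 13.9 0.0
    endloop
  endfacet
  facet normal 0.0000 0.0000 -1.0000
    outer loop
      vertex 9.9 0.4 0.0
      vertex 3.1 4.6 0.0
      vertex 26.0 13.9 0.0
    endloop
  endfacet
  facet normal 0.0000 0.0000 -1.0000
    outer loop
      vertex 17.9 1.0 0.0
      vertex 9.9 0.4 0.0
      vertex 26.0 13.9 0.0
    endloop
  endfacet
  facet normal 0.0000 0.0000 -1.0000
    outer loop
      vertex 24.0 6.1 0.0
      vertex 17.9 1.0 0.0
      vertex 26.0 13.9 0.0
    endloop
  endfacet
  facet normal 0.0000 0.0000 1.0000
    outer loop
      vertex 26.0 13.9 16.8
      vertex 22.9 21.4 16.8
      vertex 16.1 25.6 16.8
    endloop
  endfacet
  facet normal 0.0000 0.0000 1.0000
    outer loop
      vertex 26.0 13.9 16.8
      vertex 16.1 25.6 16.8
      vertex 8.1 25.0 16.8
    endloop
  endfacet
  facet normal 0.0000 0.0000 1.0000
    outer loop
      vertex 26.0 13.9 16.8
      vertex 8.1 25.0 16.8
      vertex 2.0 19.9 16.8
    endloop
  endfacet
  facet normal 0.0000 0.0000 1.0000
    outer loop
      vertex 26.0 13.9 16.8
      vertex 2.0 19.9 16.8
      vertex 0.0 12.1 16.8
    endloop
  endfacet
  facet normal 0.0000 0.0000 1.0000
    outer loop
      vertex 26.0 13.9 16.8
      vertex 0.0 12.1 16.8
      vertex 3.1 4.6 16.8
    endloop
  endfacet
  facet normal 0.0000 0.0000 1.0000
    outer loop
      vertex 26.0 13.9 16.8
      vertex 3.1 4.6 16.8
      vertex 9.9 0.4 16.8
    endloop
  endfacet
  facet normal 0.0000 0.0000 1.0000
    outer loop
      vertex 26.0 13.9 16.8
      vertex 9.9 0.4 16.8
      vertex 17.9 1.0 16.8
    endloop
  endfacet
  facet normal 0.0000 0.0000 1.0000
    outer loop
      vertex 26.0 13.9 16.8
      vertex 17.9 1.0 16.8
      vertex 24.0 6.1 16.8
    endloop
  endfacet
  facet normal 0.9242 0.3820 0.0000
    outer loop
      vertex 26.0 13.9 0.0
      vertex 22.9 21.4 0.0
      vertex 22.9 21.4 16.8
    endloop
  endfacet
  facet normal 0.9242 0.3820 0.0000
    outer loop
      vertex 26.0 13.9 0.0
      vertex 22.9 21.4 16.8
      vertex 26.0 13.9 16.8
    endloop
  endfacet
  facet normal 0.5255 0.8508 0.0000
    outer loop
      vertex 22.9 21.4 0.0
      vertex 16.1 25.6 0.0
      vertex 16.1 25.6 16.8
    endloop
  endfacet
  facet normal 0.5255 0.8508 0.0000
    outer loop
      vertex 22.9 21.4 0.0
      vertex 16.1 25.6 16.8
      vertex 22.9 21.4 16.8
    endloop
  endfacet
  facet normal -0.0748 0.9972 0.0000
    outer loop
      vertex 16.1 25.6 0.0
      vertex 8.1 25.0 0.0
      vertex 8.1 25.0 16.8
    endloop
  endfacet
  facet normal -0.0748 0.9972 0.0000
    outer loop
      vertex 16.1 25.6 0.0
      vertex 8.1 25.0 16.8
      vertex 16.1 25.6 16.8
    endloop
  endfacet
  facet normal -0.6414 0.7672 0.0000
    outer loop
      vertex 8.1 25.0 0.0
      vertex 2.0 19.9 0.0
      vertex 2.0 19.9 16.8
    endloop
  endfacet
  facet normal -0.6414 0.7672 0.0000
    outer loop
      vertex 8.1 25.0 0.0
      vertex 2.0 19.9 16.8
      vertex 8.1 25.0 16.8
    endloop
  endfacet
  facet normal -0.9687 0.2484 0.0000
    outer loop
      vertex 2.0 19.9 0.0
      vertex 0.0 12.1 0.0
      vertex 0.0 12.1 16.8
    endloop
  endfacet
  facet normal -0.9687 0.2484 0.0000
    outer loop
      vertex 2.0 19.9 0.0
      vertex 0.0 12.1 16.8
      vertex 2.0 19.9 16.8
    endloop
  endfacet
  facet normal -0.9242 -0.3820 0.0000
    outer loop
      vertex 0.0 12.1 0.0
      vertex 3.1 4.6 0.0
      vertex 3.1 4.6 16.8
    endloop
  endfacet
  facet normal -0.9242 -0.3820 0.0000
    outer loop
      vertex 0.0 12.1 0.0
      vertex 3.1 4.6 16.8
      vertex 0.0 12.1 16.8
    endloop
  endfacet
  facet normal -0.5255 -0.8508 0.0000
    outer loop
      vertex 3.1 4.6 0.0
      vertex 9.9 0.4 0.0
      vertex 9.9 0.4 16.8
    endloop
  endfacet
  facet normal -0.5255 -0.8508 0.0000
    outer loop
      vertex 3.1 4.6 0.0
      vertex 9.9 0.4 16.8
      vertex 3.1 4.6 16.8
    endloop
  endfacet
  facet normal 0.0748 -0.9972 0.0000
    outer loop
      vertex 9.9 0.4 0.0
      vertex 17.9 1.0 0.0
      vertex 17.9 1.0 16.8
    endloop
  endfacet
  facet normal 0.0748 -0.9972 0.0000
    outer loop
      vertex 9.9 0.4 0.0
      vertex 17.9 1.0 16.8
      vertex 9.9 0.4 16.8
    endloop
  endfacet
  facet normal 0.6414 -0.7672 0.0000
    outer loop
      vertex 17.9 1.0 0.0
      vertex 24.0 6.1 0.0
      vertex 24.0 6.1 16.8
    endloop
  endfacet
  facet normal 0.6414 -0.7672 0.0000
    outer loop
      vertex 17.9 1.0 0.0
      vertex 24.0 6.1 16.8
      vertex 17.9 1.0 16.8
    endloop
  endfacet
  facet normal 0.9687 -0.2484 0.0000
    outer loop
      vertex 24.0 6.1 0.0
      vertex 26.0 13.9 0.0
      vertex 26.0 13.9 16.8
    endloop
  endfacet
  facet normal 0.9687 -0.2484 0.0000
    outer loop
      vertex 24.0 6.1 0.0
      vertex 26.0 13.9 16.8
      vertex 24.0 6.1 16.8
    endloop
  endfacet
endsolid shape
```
; perimeter-only toolpath
G21 ; units = mm
G90 ; absolute positioning
G28 ; home
; layer 1
G0 Z2.4
G0 X26.0 Y13.9
G1 X22.9 Y21.4
G1 X16.1 Y25.6
G1 X8.1 Y25.0
G1 X2.0 Y19.9
G1 X0.0 Y12.1
G1 X3.1 Y4.6
G1 X9.9 Y0.4
G1 X17.9 Y1.0
G1 X24.0 Y6.1
G1 X26.0 Y13.9
; layer 2
G0 Z4.8
G0 X26.0 Y13.9
G1 X22.9 Y21.4
G1 X16.1 Y25.6
G1 X8.1 Y25.0
G1 X2.0 Y19.9
G1 X0.0 Y12.1
G1 X3.1 Y4.6
G1 X9.9 Y0.4
G1 X17.9 Y1.0
G1 X24.0 Y6.1
G1 X26.0 Y13.9
; layer 3
G0 Z7.2
G0 X26.0 Y13.9
G1 X22.9 Y21.4
G1 X16.1 Y25.6
G1 X8.1 Y25.0
G1 X2.0 Y19.9
G1 X0.0 Y12.1
G1 X3.1 Y4.6
G1 X9.9 Y0.4
G1 X17.9 Y1.0
G1 X24.0 Y6.1
G1 X26.0 Y13.9
; layer 4
G0 Z9.6
G0 X26.0 Y13.9
G1 X22.9 Y21.4
G1 X16.1 Y25.6
G1 X8.1 Y25.0
G1 X2.0 Y19.9
G1 X0.0 Y12.1
G1 X3.1 Y4.6
G1 X9.9 Y0.4
G1 X17.9 Y1.0
G1 X24.0 Y6.1
G1 X26.0 Y13.9
; layer 5
G0 Z12.0
G0 X26.0 Y13.9
G1 X22.9 Y21.4
G1 X16.1 Y25.6
G1 X8.1 Y25.0
G1 X2.0 Y19.9
G1 X0.0 Y12.1
G1 X3.1 Y4.6
G1 X9.9 Y0.4
G1 X17.9 Y1.0
G1 X24.0 Y6.1
G1 X26.0 Y13.9
; layer 6
G0 Z14.4
G0 X26.0 Y13.9
G1 X22.9 Y21.4
G1 X16.1 Y25.6
G1 X8.1 Y25.0
G1 X2.0 Y19.9
G1 X0.0 Y12.1
G1 X3.1 Y4.6
G1 X9.9 Y0.4
G1 X17.9 Y1.0
G1 X24.0 Y6.1
G1 X26.0 Y13.9
; layer 7
G0 Z16.8
G0 X26.0 Y13.9
G1 X22.9 Y21.4
G1 X16.1 Y25.6
G1 X8.1 Y25.0
G1 X2.0 Y19.9
G1 X0.0 Y12.1
G1 X3.1 Y4.6
G1 X9.9 Y0.4
G1 X17.9 Y1.0
G1 X24.0 Y6.1
G1 X26.0 Y13.9
M2 ; end

The solid is a regular 10-sided prism (a cylinder approximated with 10 flat sides), circumscribed radius ≈ 13 mm, height ≈ 16.8 mm. Slicing at Δz = 2.4 mm — 7 equal slices spanning the solid's height, so layer i sits at z = i·h/7 — gives 7 non-empty perimeters. Each is a 10-segment closed polygon; G0 lifts to the layer z and rapids to the start vertex, then G1 traces the edges.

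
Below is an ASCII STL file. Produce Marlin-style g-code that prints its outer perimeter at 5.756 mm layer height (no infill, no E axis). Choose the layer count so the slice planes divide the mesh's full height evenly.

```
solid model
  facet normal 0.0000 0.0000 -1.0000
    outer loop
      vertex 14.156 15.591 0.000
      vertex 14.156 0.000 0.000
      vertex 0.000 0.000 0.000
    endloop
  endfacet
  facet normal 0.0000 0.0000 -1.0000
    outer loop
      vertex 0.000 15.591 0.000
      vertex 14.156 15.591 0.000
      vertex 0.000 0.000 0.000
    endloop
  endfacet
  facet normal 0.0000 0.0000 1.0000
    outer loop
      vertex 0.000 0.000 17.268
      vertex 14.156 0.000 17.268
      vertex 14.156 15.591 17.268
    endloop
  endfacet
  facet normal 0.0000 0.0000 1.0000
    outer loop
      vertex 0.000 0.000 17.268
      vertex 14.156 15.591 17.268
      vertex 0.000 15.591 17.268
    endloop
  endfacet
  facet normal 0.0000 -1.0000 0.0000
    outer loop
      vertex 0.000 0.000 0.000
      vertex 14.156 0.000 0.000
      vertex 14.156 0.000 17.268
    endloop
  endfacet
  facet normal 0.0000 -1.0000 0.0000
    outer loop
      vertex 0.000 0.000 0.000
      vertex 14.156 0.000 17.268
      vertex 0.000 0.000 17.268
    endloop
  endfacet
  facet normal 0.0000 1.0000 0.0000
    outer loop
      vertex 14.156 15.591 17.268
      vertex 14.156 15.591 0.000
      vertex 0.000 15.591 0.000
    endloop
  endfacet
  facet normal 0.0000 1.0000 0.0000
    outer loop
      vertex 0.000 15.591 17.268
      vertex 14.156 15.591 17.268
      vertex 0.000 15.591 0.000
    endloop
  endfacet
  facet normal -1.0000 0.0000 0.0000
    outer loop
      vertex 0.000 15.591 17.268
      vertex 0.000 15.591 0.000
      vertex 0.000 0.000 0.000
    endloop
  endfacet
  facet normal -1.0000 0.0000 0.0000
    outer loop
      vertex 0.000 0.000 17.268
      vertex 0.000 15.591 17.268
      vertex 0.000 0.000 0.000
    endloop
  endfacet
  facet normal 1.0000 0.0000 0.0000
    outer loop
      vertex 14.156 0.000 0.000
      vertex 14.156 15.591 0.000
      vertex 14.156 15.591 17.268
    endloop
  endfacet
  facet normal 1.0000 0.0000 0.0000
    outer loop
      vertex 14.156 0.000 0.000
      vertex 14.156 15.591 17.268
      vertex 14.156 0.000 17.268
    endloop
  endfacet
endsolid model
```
; perimeter-only toolpath
G21 ; units = mm
G90 ; absolute positioning
G28 ; home
; layer 1
G0 Z5.756
G0 X0.000 Y0.000
G1 X14.156 Y0.000
G1 X14.156 Y15.591
G1 X0.000 Y15.591
G1 X0.000 Y0.000
; layer 2
G0 Z11.512
G0 X0.000 Y0.000
G1 X14.156 Y0.000
G1 X14.156 Y15.591
G1 X0.000 Y15.591
G1 X0.000 Y0.000
; layer 3
G0 Z17.268
G0 X0.000 Y0.000
G1 X14.156 Y0.000
G1 X14.156 Y15.591
G1 X0.000 Y15.591
G1 X0.000 Y0.000
M2 ; end

The solid is a rectangular box, roughly 14.2 × 15.6 mm footprint and 17.3 mm tall. Slicing at Δz = 5.756 mm — 3 equal slices spanning the solid's height, so layer i sits at z = i·h/3 — gives 3 non-empty perimeters. Each is a 4-segment closed polygon; G0 lifts to the layer z and rapids to the start vertex, then G1 traces the edges.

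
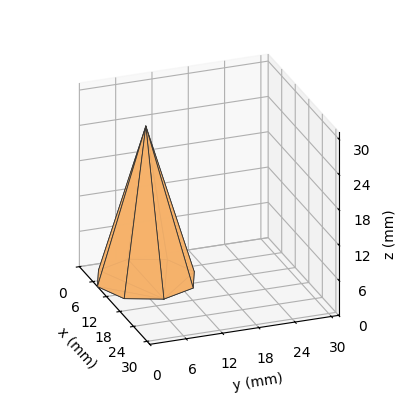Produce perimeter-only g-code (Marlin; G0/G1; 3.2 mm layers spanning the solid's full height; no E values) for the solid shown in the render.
Reading the render: the shape is a regular 8-sided pyramid, base circumscribed radius ≈ 8 mm, apex at z ≈ 26 mm (dimensions read to the nearest mm from the axis ticks). For the g-code, the solid's height is divided into equal slices at the stated Δz and each level perimeter traced with G1 moves after a G0 lift.

; perimeter-only toolpath
G21 ; units = mm
G90 ; absolute positioning
G28 ; home
; layer 1
G0 Z3.2
G0 X15.0 Y8.0
G1 X13.0 Y13.0
G1 X8.0 Y15.0
G1 X3.0 Y13.0
G1 X1.0 Y8.0
G1 X3.0 Y3.0
G1 X8.0 Y1.0
G1 X13.0 Y3.0
G1 X15.0 Y8.0
; layer 2
G0 Z6.5
G0 X14.0 Y8.0
G1 X12.3 Y12.3
G1 X8.0 Y14.0
G1 X3.7 Y12.3
G1 X2.0 Y8.0
G1 X3.7 Y3.7
G1 X8.0 Y2.0
G1 X12.3 Y3.7
G1 X14.0 Y8.0
; layer 3
G0 Z9.8
G0 X13.0 Y8.0
G1 X11.6 Y11.6
G1 X8.0 Y13.0
G1 X4.4 Y11.6
G1 X3.0 Y8.0
G1 X4.4 Y4.4
G1 X8.0 Y3.0
G1 X11.6 Y4.4
G1 X13.0 Y8.0
; layer 4
G0 Z13.0
G0 X12.0 Y8.0
G1 X10.8 Y10.8
G1 X8.0 Y12.0
G1 X5.2 Y10.8
G1 X4.0 Y8.0
G1 X5.2 Y5.2
G1 X8.0 Y4.0
G1 X10.8 Y5.2
G1 X12.0 Y8.0
; layer 5
G0 Z16.2
G0 X11.0 Y8.0
G1 X10.1 Y10.1
G1 X8.0 Y11.0
G1 X5.9 Y10.1
G1 X5.0 Y8.0
G1 X5.9 Y5.9
G1 X8.0 Y5.0
G1 X10.1 Y5.9
G1 X11.0 Y8.0
; layer 6
G0 Z19.5
G0 X10.0 Y8.0
G1 X9.4 Y9.4
G1 X8.0 Y10.0
G1 X6.6 Y9.4
G1 X6.0 Y8.0
G1 X6.6 Y6.6
G1 X8.0 Y6.0
G1 X9.4 Y6.6
G1 X10.0 Y8.0
; layer 7
G0 Z22.8
G0 X9.0 Y8.0
G1 X8.7 Y8.7
G1 X8.0 Y9.0
G1 X7.3 Y8.7
G1 X7.0 Y8.0
G1 X7.3 Y7.3
G1 X8.0 Y7.0
G1 X8.7 Y7.3
G1 X9.0 Y8.0
M2 ; end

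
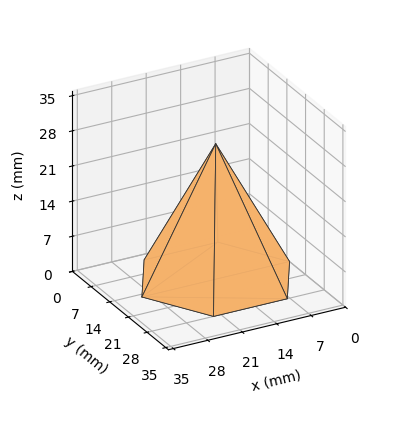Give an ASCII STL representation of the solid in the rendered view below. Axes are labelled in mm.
Reading the render: the shape is a regular 6-sided pyramid, base circumscribed radius ≈ 15 mm, apex at z ≈ 27 mm (dimensions read to the nearest mm from the axis ticks). For the STL, each face is triangulated and given an outward normal.

solid part
  facet normal 0.0000 0.0000 -1.0000
    outer loop
      vertex 7.5 28.0 0.0
      vertex 22.5 28.0 0.0
      vertex 30.0 15.0 0.0
    endloop
  endfacet
  facet normal 0.0000 0.0000 -1.0000
    outer loop
      vertex 0.0 15.0 0.0
      vertex 7.5 28.0 0.0
      vertex 30.0 15.0 0.0
    endloop
  endfacet
  facet normal 0.0000 0.0000 -1.0000
    outer loop
      vertex 7.5 2.0 0.0
      vertex 0.0 15.0 0.0
      vertex 30.0 15.0 0.0
    endloop
  endfacet
  facet normal 0.0000 0.0000 -1.0000
    outer loop
      vertex 22.5 2.0 0.0
      vertex 7.5 2.0 0.0
      vertex 30.0 15.0 0.0
    endloop
  endfacet
  facet normal 0.7805 0.4503 0.4336
    outer loop
      vertex 30.0 15.0 0.0
      vertex 22.5 28.0 0.0
      vertex 15.0 15.0 27.0
    endloop
  endfacet
  facet normal 0.0000 0.9010 0.4338
    outer loop
      vertex 22.5 28.0 0.0
      vertex 7.5 28.0 0.0
      vertex 15.0 15.0 27.0
    endloop
  endfacet
  facet normal -0.7805 0.4503 0.4336
    outer loop
      vertex 7.5 28.0 0.0
      vertex 0.0 15.0 0.0
      vertex 15.0 15.0 27.0
    endloop
  endfacet
  facet normal -0.7805 -0.4503 0.4336
    outer loop
      vertex 0.0 15.0 0.0
      vertex 7.5 2.0 0.0
      vertex 15.0 15.0 27.0
    endloop
  endfacet
  facet normal 0.0000 -0.9010 0.4338
    outer loop
      vertex 7.5 2.0 0.0
      vertex 22.5 2.0 0.0
      vertex 15.0 15.0 27.0
    endloop
  endfacet
  facet normal 0.7805 -0.4503 0.4336
    outer loop
      vertex 22.5 2.0 0.0
      vertex 30.0 15.0 0.0
      vertex 15.0 15.0 27.0
    endloop
  endfacet
endsolid part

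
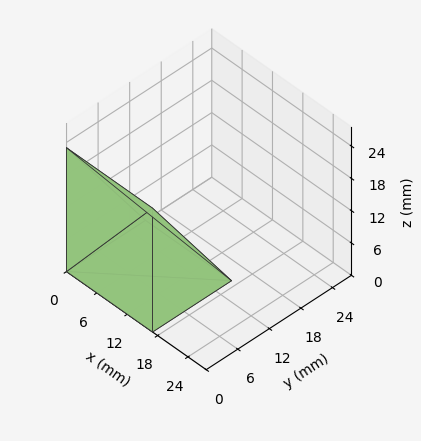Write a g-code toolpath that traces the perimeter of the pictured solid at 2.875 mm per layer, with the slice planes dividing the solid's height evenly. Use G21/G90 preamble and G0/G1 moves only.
Reading the render: the shape is a wedge (ramp): 17 × 15 mm base, rising to 23 mm along the y=0 edge and sloping linearly to z=0 at y=15 (dimensions read to the nearest mm from the axis ticks). For the g-code, the solid's height is divided into equal slices at the stated Δz and each level perimeter traced with G1 moves after a G0 lift.

; perimeter-only toolpath
G21 ; units = mm
G90 ; absolute positioning
G28 ; home
; layer 1
G0 Z2.875
G0 X0.000 Y0.000
G1 X17.000 Y0.000
G1 X17.000 Y13.125
G1 X0.000 Y13.125
G1 X0.000 Y0.000
; layer 2
G0 Z5.750
G0 X0.000 Y0.000
G1 X17.000 Y0.000
G1 X17.000 Y11.250
G1 X0.000 Y11.250
G1 X0.000 Y0.000
; layer 3
G0 Z8.625
G0 X0.000 Y0.000
G1 X17.000 Y0.000
G1 X17.000 Y9.375
G1 X0.000 Y9.375
G1 X0.000 Y0.000
; layer 4
G0 Z11.500
G0 X0.000 Y0.000
G1 X17.000 Y0.000
G1 X17.000 Y7.500
G1 X0.000 Y7.500
G1 X0.000 Y0.000
; layer 5
G0 Z14.375
G0 X0.000 Y0.000
G1 X17.000 Y0.000
G1 X17.000 Y5.625
G1 X0.000 Y5.625
G1 X0.000 Y0.000
; layer 6
G0 Z17.250
G0 X0.000 Y0.000
G1 X17.000 Y0.000
G1 X17.000 Y3.750
G1 X0.000 Y3.750
G1 X0.000 Y0.000
; layer 7
G0 Z20.125
G0 X0.000 Y0.000
G1 X17.000 Y0.000
G1 X17.000 Y1.875
G1 X0.000 Y1.875
G1 X0.000 Y0.000
M2 ; end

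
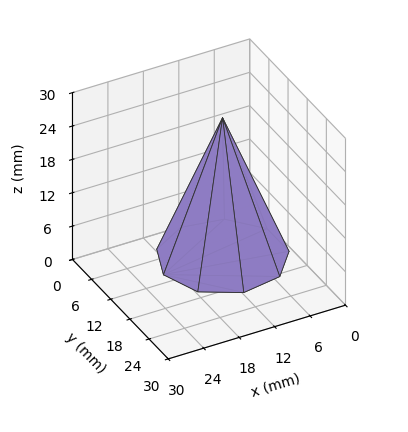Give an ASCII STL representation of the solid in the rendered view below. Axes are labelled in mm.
Reading the render: the shape is a regular 9-sided pyramid, base circumscribed radius ≈ 10 mm, apex at z ≈ 25 mm (dimensions read to the nearest mm from the axis ticks). For the STL, each face is triangulated and given an outward normal.

solid part
  facet normal 0.0000 0.0000 -1.0000
    outer loop
      vertex 11.736 19.848 0.000
      vertex 17.660 16.428 0.000
      vertex 20.000 10.000 0.000
    endloop
  endfacet
  facet normal 0.0000 0.0000 -1.0000
    outer loop
      vertex 5.000 18.660 0.000
      vertex 11.736 19.848 0.000
      vertex 20.000 10.000 0.000
    endloop
  endfacet
  facet normal 0.0000 0.0000 -1.0000
    outer loop
      vertex 0.603 13.420 0.000
      vertex 5.000 18.660 0.000
      vertex 20.000 10.000 0.000
    endloop
  endfacet
  facet normal 0.0000 0.0000 -1.0000
    outer loop
      vertex 0.603 6.580 0.000
      vertex 0.603 13.420 0.000
      vertex 20.000 10.000 0.000
    endloop
  endfacet
  facet normal 0.0000 0.0000 -1.0000
    outer loop
      vertex 5.000 1.340 0.000
      vertex 0.603 6.580 0.000
      vertex 20.000 10.000 0.000
    endloop
  endfacet
  facet normal 0.0000 0.0000 -1.0000
    outer loop
      vertex 11.736 0.152 0.000
      vertex 5.000 1.340 0.000
      vertex 20.000 10.000 0.000
    endloop
  endfacet
  facet normal 0.0000 0.0000 -1.0000
    outer loop
      vertex 17.660 3.572 0.000
      vertex 11.736 0.152 0.000
      vertex 20.000 10.000 0.000
    endloop
  endfacet
  facet normal 0.8796 0.3202 0.3518
    outer loop
      vertex 20.000 10.000 0.000
      vertex 17.660 16.428 0.000
      vertex 10.000 10.000 25.000
    endloop
  endfacet
  facet normal 0.4680 0.8107 0.3518
    outer loop
      vertex 17.660 16.428 0.000
      vertex 11.736 19.848 0.000
      vertex 10.000 10.000 25.000
    endloop
  endfacet
  facet normal -0.1626 0.9218 0.3518
    outer loop
      vertex 11.736 19.848 0.000
      vertex 5.000 18.660 0.000
      vertex 10.000 10.000 25.000
    endloop
  endfacet
  facet normal -0.7171 0.6017 0.3518
    outer loop
      vertex 5.000 18.660 0.000
      vertex 0.603 13.420 0.000
      vertex 10.000 10.000 25.000
    endloop
  endfacet
  facet normal -0.9361 0.0000 0.3518
    outer loop
      vertex 0.603 13.420 0.000
      vertex 0.603 6.580 0.000
      vertex 10.000 10.000 25.000
    endloop
  endfacet
  facet normal -0.7171 -0.6017 0.3518
    outer loop
      vertex 0.603 6.580 0.000
      vertex 5.000 1.340 0.000
      vertex 10.000 10.000 25.000
    endloop
  endfacet
  facet normal -0.1626 -0.9218 0.3518
    outer loop
      vertex 5.000 1.340 0.000
      vertex 11.736 0.152 0.000
      vertex 10.000 10.000 25.000
    endloop
  endfacet
  facet normal 0.4680 -0.8107 0.3518
    outer loop
      vertex 11.736 0.152 0.000
      vertex 17.660 3.572 0.000
      vertex 10.000 10.000 25.000
    endloop
  endfacet
  facet normal 0.8796 -0.3202 0.3518
    outer loop
      vertex 17.660 3.572 0.000
      vertex 20.000 10.000 0.000
      vertex 10.000 10.000 25.000
    endloop
  endfacet
endsolid part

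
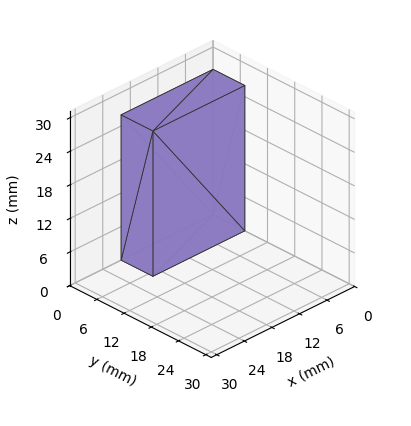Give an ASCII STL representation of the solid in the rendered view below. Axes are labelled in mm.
Reading the render: the shape is a rectangular box, roughly 20 × 7 mm footprint and 26 mm tall (dimensions read to the nearest mm from the axis ticks). For the STL, each face is triangulated and given an outward normal.

solid part
  facet normal 0.0000 0.0000 -1.0000
    outer loop
      vertex 20.0 7.0 0.0
      vertex 20.0 0.0 0.0
      vertex 0.0 0.0 0.0
    endloop
  endfacet
  facet normal 0.0000 0.0000 -1.0000
    outer loop
      vertex 0.0 7.0 0.0
      vertex 20.0 7.0 0.0
      vertex 0.0 0.0 0.0
    endloop
  endfacet
  facet normal 0.0000 0.0000 1.0000
    outer loop
      vertex 0.0 0.0 26.0
      vertex 20.0 0.0 26.0
      vertex 20.0 7.0 26.0
    endloop
  endfacet
  facet normal 0.0000 0.0000 1.0000
    outer loop
      vertex 0.0 0.0 26.0
      vertex 20.0 7.0 26.0
      vertex 0.0 7.0 26.0
    endloop
  endfacet
  facet normal 0.0000 -1.0000 0.0000
    outer loop
      vertex 0.0 0.0 0.0
      vertex 20.0 0.0 0.0
      vertex 20.0 0.0 26.0
    endloop
  endfacet
  facet normal 0.0000 -1.0000 0.0000
    outer loop
      vertex 0.0 0.0 0.0
      vertex 20.0 0.0 26.0
      vertex 0.0 0.0 26.0
    endloop
  endfacet
  facet normal 0.0000 1.0000 0.0000
    outer loop
      vertex 20.0 7.0 26.0
      vertex 20.0 7.0 0.0
      vertex 0.0 7.0 0.0
    endloop
  endfacet
  facet normal 0.0000 1.0000 0.0000
    outer loop
      vertex 0.0 7.0 26.0
      vertex 20.0 7.0 26.0
      vertex 0.0 7.0 0.0
    endloop
  endfacet
  facet normal -1.0000 0.0000 0.0000
    outer loop
      vertex 0.0 7.0 26.0
      vertex 0.0 7.0 0.0
      vertex 0.0 0.0 0.0
    endloop
  endfacet
  facet normal -1.0000 0.0000 0.0000
    outer loop
      vertex 0.0 0.0 26.0
      vertex 0.0 7.0 26.0
      vertex 0.0 0.0 0.0
    endloop
  endfacet
  facet normal 1.0000 0.0000 0.0000
    outer loop
      vertex 20.0 0.0 0.0
      vertex 20.0 7.0 0.0
      vertex 20.0 7.0 26.0
    endloop
  endfacet
  facet normal 1.0000 0.0000 0.0000
    outer loop
      vertex 20.0 0.0 0.0
      vertex 20.0 7.0 26.0
      vertex 20.0 0.0 26.0
    endloop
  endfacet
endsolid part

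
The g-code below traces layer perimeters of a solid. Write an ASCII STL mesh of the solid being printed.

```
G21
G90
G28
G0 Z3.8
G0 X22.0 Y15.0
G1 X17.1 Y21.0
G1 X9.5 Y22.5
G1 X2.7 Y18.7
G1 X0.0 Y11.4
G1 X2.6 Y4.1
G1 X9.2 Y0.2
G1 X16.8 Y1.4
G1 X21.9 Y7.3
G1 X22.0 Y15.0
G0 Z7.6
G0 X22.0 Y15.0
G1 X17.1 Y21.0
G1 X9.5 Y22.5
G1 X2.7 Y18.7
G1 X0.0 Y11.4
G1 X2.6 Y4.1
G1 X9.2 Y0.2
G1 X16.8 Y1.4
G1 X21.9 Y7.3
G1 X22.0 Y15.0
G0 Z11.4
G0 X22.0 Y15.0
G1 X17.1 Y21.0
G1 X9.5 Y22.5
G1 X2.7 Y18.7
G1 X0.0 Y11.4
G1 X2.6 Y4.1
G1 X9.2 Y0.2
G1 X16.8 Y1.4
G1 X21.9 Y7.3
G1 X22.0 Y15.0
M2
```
solid part
  facet normal 0.0000 0.0000 -1.0000
    outer loop
      vertex 9.5 22.5 0.0
      vertex 17.1 21.0 0.0
      vertex 22.0 15.0 0.0
    endloop
  endfacet
  facet normal 0.0000 0.0000 -1.0000
    outer loop
      vertex 2.7 18.7 0.0
      vertex 9.5 22.5 0.0
      vertex 22.0 15.0 0.0
    endloop
  endfacet
  facet normal 0.0000 0.0000 -1.0000
    outer loop
      vertex 0.0 11.4 0.0
      vertex 2.7 18.7 0.0
      vertex 22.0 15.0 0.0
    endloop
  endfacet
  facet normal 0.0000 0.0000 -1.0000
    outer loop
      vertex 2.6 4.1 0.0
      vertex 0.0 11.4 0.0
      vertex 22.0 15.0 0.0
    endloop
  endfacet
  facet normal 0.0000 0.0000 -1.0000
    outer loop
      vertex 9.2 0.2 0.0
      vertex 2.6 4.1 0.0
      vertex 22.0 15.0 0.0
    endloop
  endfacet
  facet normal 0.0000 0.0000 -1.0000
    outer loop
      vertex 16.8 1.4 0.0
      vertex 9.2 0.2 0.0
      vertex 22.0 15.0 0.0
    endloop
  endfacet
  facet normal 0.0000 0.0000 -1.0000
    outer loop
      vertex 21.9 7.3 0.0
      vertex 16.8 1.4 0.0
      vertex 22.0 15.0 0.0
    endloop
  endfacet
  facet normal 0.0000 0.0000 1.0000
    outer loop
      vertex 22.0 15.0 11.4
      vertex 17.1 21.0 11.4
      vertex 9.5 22.5 11.4
    endloop
  endfacet
  facet normal 0.0000 0.0000 1.0000
    outer loop
      vertex 22.0 15.0 11.4
      vertex 9.5 22.5 11.4
      vertex 2.7 18.7 11.4
    endloop
  endfacet
  facet normal 0.0000 0.0000 1.0000
    outer loop
      vertex 22.0 15.0 11.4
      vertex 2.7 18.7 11.4
      vertex 0.0 11.4 11.4
    endloop
  endfacet
  facet normal 0.0000 0.0000 1.0000
    outer loop
      vertex 22.0 15.0 11.4
      vertex 0.0 11.4 11.4
      vertex 2.6 4.1 11.4
    endloop
  endfacet
  facet normal 0.0000 0.0000 1.0000
    outer loop
      vertex 22.0 15.0 11.4
      vertex 2.6 4.1 11.4
      vertex 9.2 0.2 11.4
    endloop
  endfacet
  facet normal 0.0000 0.0000 1.0000
    outer loop
      vertex 22.0 15.0 11.4
      vertex 9.2 0.2 11.4
      vertex 16.8 1.4 11.4
    endloop
  endfacet
  facet normal 0.0000 0.0000 1.0000
    outer loop
      vertex 22.0 15.0 11.4
      vertex 16.8 1.4 11.4
      vertex 21.9 7.3 11.4
    endloop
  endfacet
  facet normal 0.7745 0.6325 0.0000
    outer loop
      vertex 22.0 15.0 0.0
      vertex 17.1 21.0 0.0
      vertex 17.1 21.0 11.4
    endloop
  endfacet
  facet normal 0.7745 0.6325 0.0000
    outer loop
      vertex 22.0 15.0 0.0
      vertex 17.1 21.0 11.4
      vertex 22.0 15.0 11.4
    endloop
  endfacet
  facet normal 0.1936 0.9811 0.0000
    outer loop
      vertex 17.1 21.0 0.0
      vertex 9.5 22.5 0.0
      vertex 9.5 22.5 11.4
    endloop
  endfacet
  facet normal 0.1936 0.9811 0.0000
    outer loop
      vertex 17.1 21.0 0.0
      vertex 9.5 22.5 11.4
      vertex 17.1 21.0 11.4
    endloop
  endfacet
  facet normal -0.4878 0.8729 0.0000
    outer loop
      vertex 9.5 22.5 0.0
      vertex 2.7 18.7 0.0
      vertex 2.7 18.7 11.4
    endloop
  endfacet
  facet normal -0.4878 0.8729 0.0000
    outer loop
      vertex 9.5 22.5 0.0
      vertex 2.7 18.7 11.4
      vertex 9.5 22.5 11.4
    endloop
  endfacet
  facet normal -0.9379 0.3469 0.0000
    outer loop
      vertex 2.7 18.7 0.0
      vertex 0.0 11.4 0.0
      vertex 0.0 11.4 11.4
    endloop
  endfacet
  facet normal -0.9379 0.3469 0.0000
    outer loop
      vertex 2.7 18.7 0.0
      vertex 0.0 11.4 11.4
      vertex 2.7 18.7 11.4
    endloop
  endfacet
  facet normal -0.9420 -0.3355 0.0000
    outer loop
      vertex 0.0 11.4 0.0
      vertex 2.6 4.1 0.0
      vertex 2.6 4.1 11.4
    endloop
  endfacet
  facet normal -0.9420 -0.3355 0.0000
    outer loop
      vertex 0.0 11.4 0.0
      vertex 2.6 4.1 11.4
      vertex 0.0 11.4 11.4
    endloop
  endfacet
  facet normal -0.5087 -0.8609 0.0000
    outer loop
      vertex 2.6 4.1 0.0
      vertex 9.2 0.2 0.0
      vertex 9.2 0.2 11.4
    endloop
  endfacet
  facet normal -0.5087 -0.8609 0.0000
    outer loop
      vertex 2.6 4.1 0.0
      vertex 9.2 0.2 11.4
      vertex 2.6 4.1 11.4
    endloop
  endfacet
  facet normal 0.1560 -0.9878 0.0000
    outer loop
      vertex 9.2 0.2 0.0
      vertex 16.8 1.4 0.0
      vertex 16.8 1.4 11.4
    endloop
  endfacet
  facet normal 0.1560 -0.9878 0.0000
    outer loop
      vertex 9.2 0.2 0.0
      vertex 16.8 1.4 11.4
      vertex 9.2 0.2 11.4
    endloop
  endfacet
  facet normal 0.7565 -0.6540 0.0000
    outer loop
      vertex 16.8 1.4 0.0
      vertex 21.9 7.3 0.0
      vertex 21.9 7.3 11.4
    endloop
  endfacet
  facet normal 0.7565 -0.6540 0.0000
    outer loop
      vertex 16.8 1.4 0.0
      vertex 21.9 7.3 11.4
      vertex 16.8 1.4 11.4
    endloop
  endfacet
  facet normal 0.9999 -0.0130 0.0000
    outer loop
      vertex 21.9 7.3 0.0
      vertex 22.0 15.0 0.0
      vertex 22.0 15.0 11.4
    endloop
  endfacet
  facet normal 0.9999 -0.0130 0.0000
    outer loop
      vertex 21.9 7.3 0.0
      vertex 22.0 15.0 11.4
      vertex 21.9 7.3 11.4
    endloop
  endfacet
endsolid part

The G0 Z moves step by Δz≈3.8 mm. Every layer's G1 loop is the same polygon, so the solid is a straight extrusion of it from z=0 to z≈11.4. Closing with flat bottom and top caps and triangulating gives 32 facets — a regular 9-sided prism (a cylinder approximated with 9 flat sides), circumscribed radius ≈ 11.3 mm, height ≈ 11.4 mm.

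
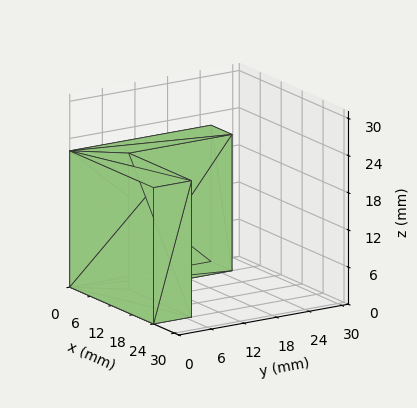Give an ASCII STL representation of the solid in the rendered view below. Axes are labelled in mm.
Reading the render: the shape is an L-shaped prism: outer 24 × 26 mm, arm thicknesses ≈ 7 mm (horizontal) and 6 mm (vertical), extruded 22 mm in z (dimensions read to the nearest mm from the axis ticks). For the STL, each face is triangulated and given an outward normal.

solid part
  facet normal 0.0000 0.0000 -1.0000
    outer loop
      vertex 24.000 7.000 0.000
      vertex 24.000 0.000 0.000
      vertex 0.000 0.000 0.000
    endloop
  endfacet
  facet normal 0.0000 0.0000 -1.0000
    outer loop
      vertex 6.000 7.000 0.000
      vertex 24.000 7.000 0.000
      vertex 0.000 0.000 0.000
    endloop
  endfacet
  facet normal 0.0000 0.0000 -1.0000
    outer loop
      vertex 6.000 26.000 0.000
      vertex 6.000 7.000 0.000
      vertex 0.000 0.000 0.000
    endloop
  endfacet
  facet normal 0.0000 0.0000 -1.0000
    outer loop
      vertex 0.000 26.000 0.000
      vertex 6.000 26.000 0.000
      vertex 0.000 0.000 0.000
    endloop
  endfacet
  facet normal 0.0000 0.0000 1.0000
    outer loop
      vertex 0.000 0.000 22.000
      vertex 24.000 0.000 22.000
      vertex 24.000 7.000 22.000
    endloop
  endfacet
  facet normal 0.0000 0.0000 1.0000
    outer loop
      vertex 0.000 0.000 22.000
      vertex 24.000 7.000 22.000
      vertex 6.000 7.000 22.000
    endloop
  endfacet
  facet normal 0.0000 0.0000 1.0000
    outer loop
      vertex 0.000 0.000 22.000
      vertex 6.000 7.000 22.000
      vertex 6.000 26.000 22.000
    endloop
  endfacet
  facet normal 0.0000 0.0000 1.0000
    outer loop
      vertex 0.000 0.000 22.000
      vertex 6.000 26.000 22.000
      vertex 0.000 26.000 22.000
    endloop
  endfacet
  facet normal 0.0000 -1.0000 0.0000
    outer loop
      vertex 0.000 0.000 0.000
      vertex 24.000 0.000 0.000
      vertex 24.000 0.000 22.000
    endloop
  endfacet
  facet normal 0.0000 -1.0000 0.0000
    outer loop
      vertex 0.000 0.000 0.000
      vertex 24.000 0.000 22.000
      vertex 0.000 0.000 22.000
    endloop
  endfacet
  facet normal 1.0000 0.0000 0.0000
    outer loop
      vertex 24.000 0.000 0.000
      vertex 24.000 7.000 0.000
      vertex 24.000 7.000 22.000
    endloop
  endfacet
  facet normal 1.0000 0.0000 0.0000
    outer loop
      vertex 24.000 0.000 0.000
      vertex 24.000 7.000 22.000
      vertex 24.000 0.000 22.000
    endloop
  endfacet
  facet normal 0.0000 1.0000 0.0000
    outer loop
      vertex 24.000 7.000 0.000
      vertex 6.000 7.000 0.000
      vertex 6.000 7.000 22.000
    endloop
  endfacet
  facet normal 0.0000 1.0000 0.0000
    outer loop
      vertex 24.000 7.000 0.000
      vertex 6.000 7.000 22.000
      vertex 24.000 7.000 22.000
    endloop
  endfacet
  facet normal 1.0000 0.0000 0.0000
    outer loop
      vertex 6.000 7.000 0.000
      vertex 6.000 26.000 0.000
      vertex 6.000 26.000 22.000
    endloop
  endfacet
  facet normal 1.0000 0.0000 0.0000
    outer loop
      vertex 6.000 7.000 0.000
      vertex 6.000 26.000 22.000
      vertex 6.000 7.000 22.000
    endloop
  endfacet
  facet normal 0.0000 1.0000 0.0000
    outer loop
      vertex 6.000 26.000 0.000
      vertex 0.000 26.000 0.000
      vertex 0.000 26.000 22.000
    endloop
  endfacet
  facet normal 0.0000 1.0000 0.0000
    outer loop
      vertex 6.000 26.000 0.000
      vertex 0.000 26.000 22.000
      vertex 6.000 26.000 22.000
    endloop
  endfacet
  facet normal -1.0000 0.0000 0.0000
    outer loop
      vertex 0.000 26.000 0.000
      vertex 0.000 0.000 0.000
      vertex 0.000 0.000 22.000
    endloop
  endfacet
  facet normal -1.0000 0.0000 0.0000
    outer loop
      vertex 0.000 26.000 0.000
      vertex 0.000 0.000 22.000
      vertex 0.000 26.000 22.000
    endloop
  endfacet
endsolid part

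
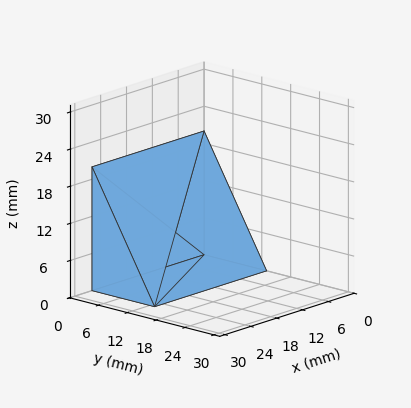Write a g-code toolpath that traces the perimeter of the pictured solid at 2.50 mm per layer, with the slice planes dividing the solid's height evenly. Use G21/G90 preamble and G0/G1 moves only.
Reading the render: the shape is a wedge (ramp): 26 × 13 mm base, rising to 20 mm along the y=0 edge and sloping linearly to z=0 at y=13 (dimensions read to the nearest mm from the axis ticks). For the g-code, the solid's height is divided into equal slices at the stated Δz and each level perimeter traced with G1 moves after a G0 lift.

; perimeter-only toolpath
G21 ; units = mm
G90 ; absolute positioning
G28 ; home
; layer 1
G0 Z2.50
G0 X0.00 Y0.00
G1 X26.00 Y0.00
G1 X26.00 Y11.38
G1 X0.00 Y11.38
G1 X0.00 Y0.00
; layer 2
G0 Z5.00
G0 X0.00 Y0.00
G1 X26.00 Y0.00
G1 X26.00 Y9.75
G1 X0.00 Y9.75
G1 X0.00 Y0.00
; layer 3
G0 Z7.50
G0 X0.00 Y0.00
G1 X26.00 Y0.00
G1 X26.00 Y8.12
G1 X0.00 Y8.12
G1 X0.00 Y0.00
; layer 4
G0 Z10.00
G0 X0.00 Y0.00
G1 X26.00 Y0.00
G1 X26.00 Y6.50
G1 X0.00 Y6.50
G1 X0.00 Y0.00
; layer 5
G0 Z12.50
G0 X0.00 Y0.00
G1 X26.00 Y0.00
G1 X26.00 Y4.88
G1 X0.00 Y4.88
G1 X0.00 Y0.00
; layer 6
G0 Z15.00
G0 X0.00 Y0.00
G1 X26.00 Y0.00
G1 X26.00 Y3.25
G1 X0.00 Y3.25
G1 X0.00 Y0.00
; layer 7
G0 Z17.50
G0 X0.00 Y0.00
G1 X26.00 Y0.00
G1 X26.00 Y1.62
G1 X0.00 Y1.62
G1 X0.00 Y0.00
M2 ; end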